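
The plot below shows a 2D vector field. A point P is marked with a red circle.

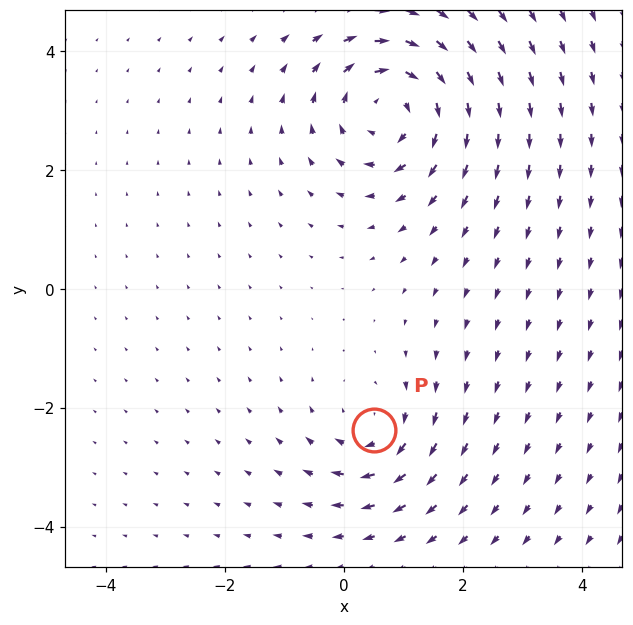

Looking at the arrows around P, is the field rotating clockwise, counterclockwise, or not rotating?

clockwise

Near P at (0.5, -2.4) the arrows circulate clockwise. The curl (z-component) there is about -3; negative curl means clockwise rotation.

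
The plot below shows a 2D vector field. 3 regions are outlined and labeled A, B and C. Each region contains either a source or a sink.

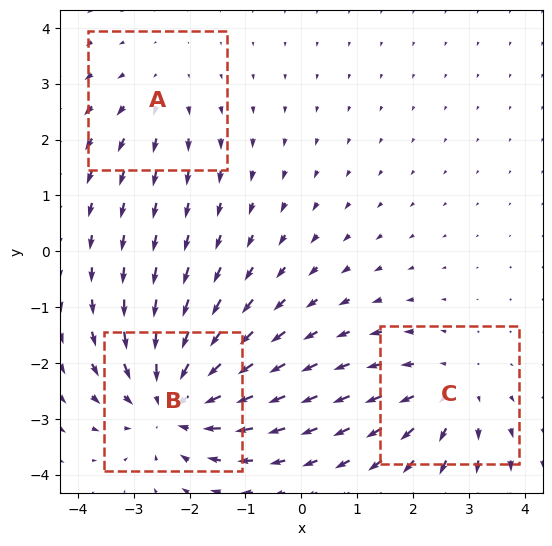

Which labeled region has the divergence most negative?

B

Divergence at each region's feature centre — A: about +2, B: about -4, C: about +3. Region B is most negative.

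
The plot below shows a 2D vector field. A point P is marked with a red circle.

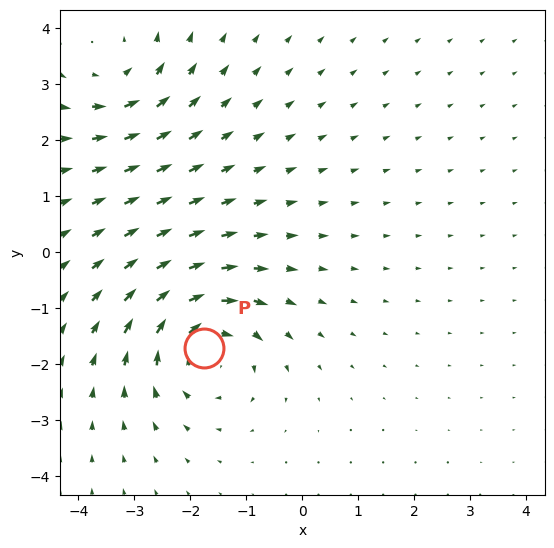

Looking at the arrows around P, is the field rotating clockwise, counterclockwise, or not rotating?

clockwise

Near P at (-1.8, -1.7) the arrows circulate clockwise. The curl (z-component) there is about -4; negative curl means clockwise rotation.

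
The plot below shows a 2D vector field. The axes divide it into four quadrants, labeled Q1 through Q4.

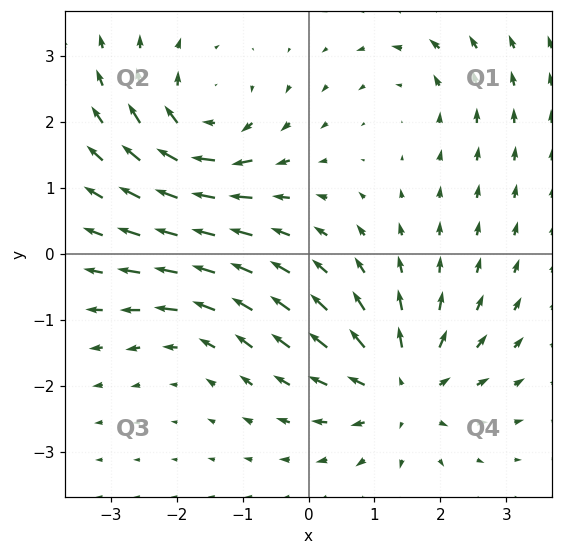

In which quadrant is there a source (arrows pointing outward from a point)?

The source sits at approximately (1.4, -2.0), which lies in quadrant Q4. The divergence there is about +6, positive as expected for a source.

Q4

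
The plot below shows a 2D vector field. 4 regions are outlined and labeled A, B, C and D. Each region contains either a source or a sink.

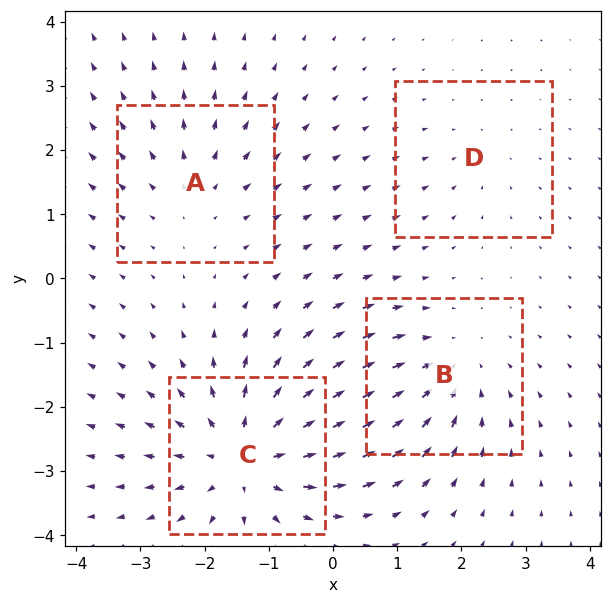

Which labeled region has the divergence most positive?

C

Divergence at each region's feature centre — A: about +3, B: about -4, C: about +6, D: about -2. Region C is most positive.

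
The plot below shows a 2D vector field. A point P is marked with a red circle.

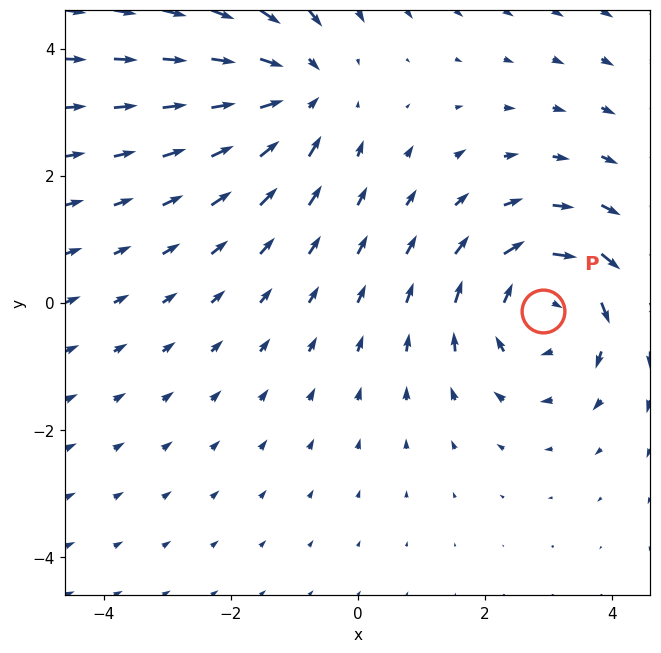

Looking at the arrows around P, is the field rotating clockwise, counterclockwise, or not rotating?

Near P at (2.9, -0.1) the arrows circulate clockwise. The curl (z-component) there is about -3; negative curl means clockwise rotation.

clockwise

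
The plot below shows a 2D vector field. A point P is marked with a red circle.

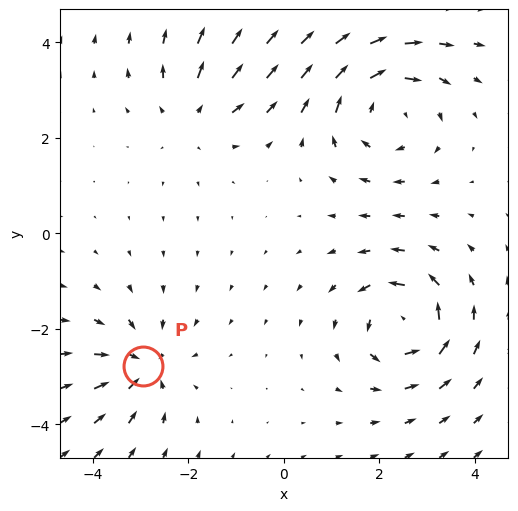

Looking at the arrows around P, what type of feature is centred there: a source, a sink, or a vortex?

At P (-3.0, -2.8) the arrows converge inward. Divergence about -4, curl ≈0 — negative divergence with near-zero curl is a sink.

sink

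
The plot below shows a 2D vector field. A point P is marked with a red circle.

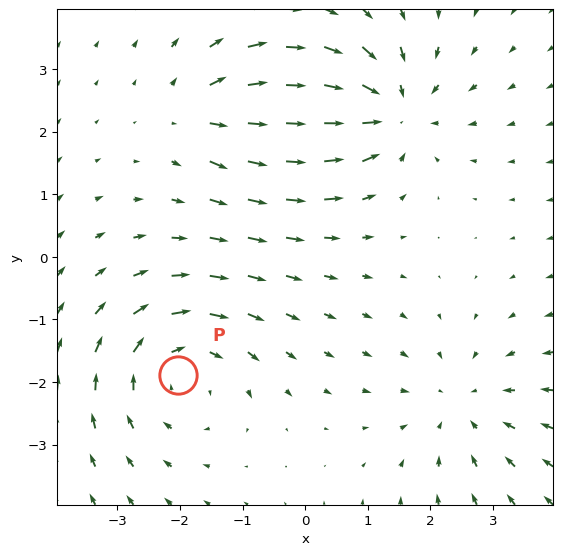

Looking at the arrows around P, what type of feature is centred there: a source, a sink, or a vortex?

At P (-2.0, -1.9) the arrows circulate clockwise. Divergence ≈0, curl about -4 — near-zero divergence with nonzero curl is a vortex.

vortex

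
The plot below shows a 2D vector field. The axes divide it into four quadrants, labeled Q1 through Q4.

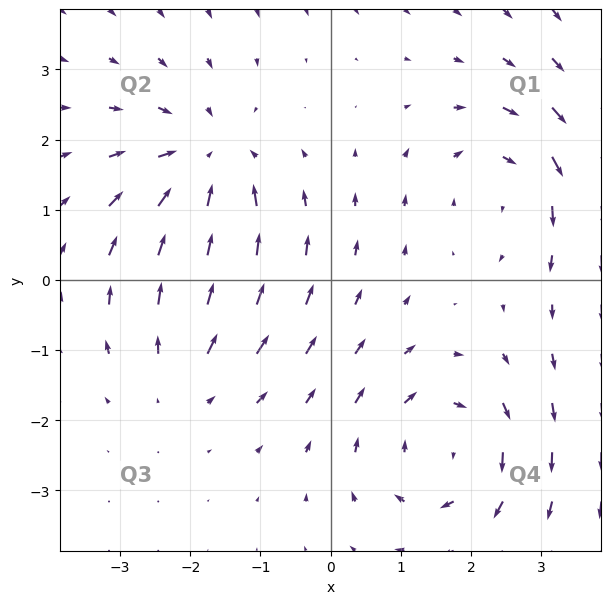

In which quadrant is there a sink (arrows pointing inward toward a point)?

The sink sits at approximately (-1.8, 1.7), which lies in quadrant Q2. The divergence there is about -4, negative as expected for a sink.

Q2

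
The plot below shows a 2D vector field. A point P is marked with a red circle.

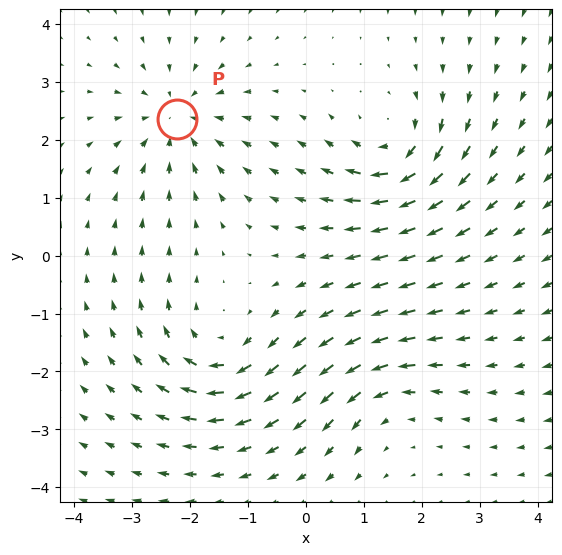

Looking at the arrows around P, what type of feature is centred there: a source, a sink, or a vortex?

At P (-2.2, 2.4) the arrows converge inward. Divergence about -5, curl ≈0 — negative divergence with near-zero curl is a sink.

sink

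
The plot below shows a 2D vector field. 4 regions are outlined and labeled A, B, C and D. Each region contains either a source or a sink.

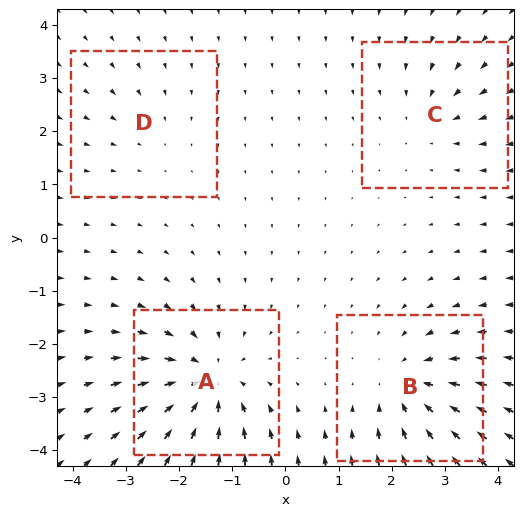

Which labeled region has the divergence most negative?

Divergence at each region's feature centre — A: about -7, B: about -5, C: about -3, D: about -2. Region A is most negative.

A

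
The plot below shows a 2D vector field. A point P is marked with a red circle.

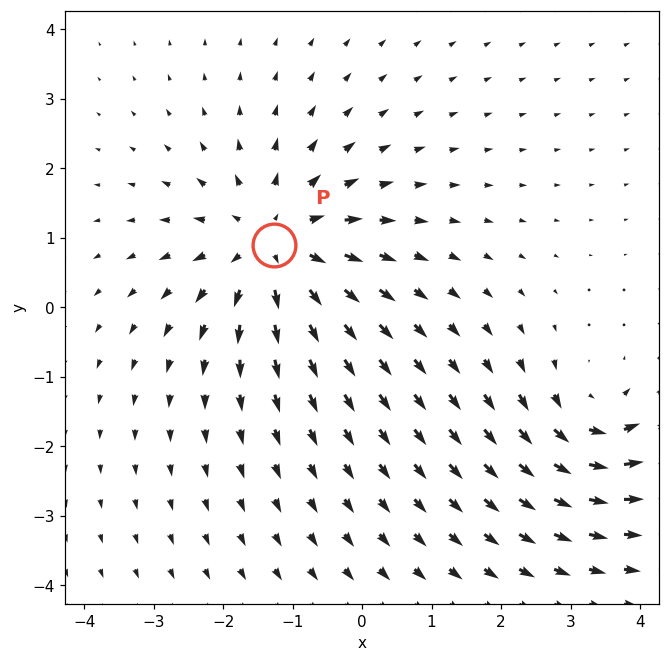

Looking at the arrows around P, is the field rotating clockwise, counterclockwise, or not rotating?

not rotating

Near P at (-1.3, 0.9) the arrows show no circulation. The curl there is ≈0.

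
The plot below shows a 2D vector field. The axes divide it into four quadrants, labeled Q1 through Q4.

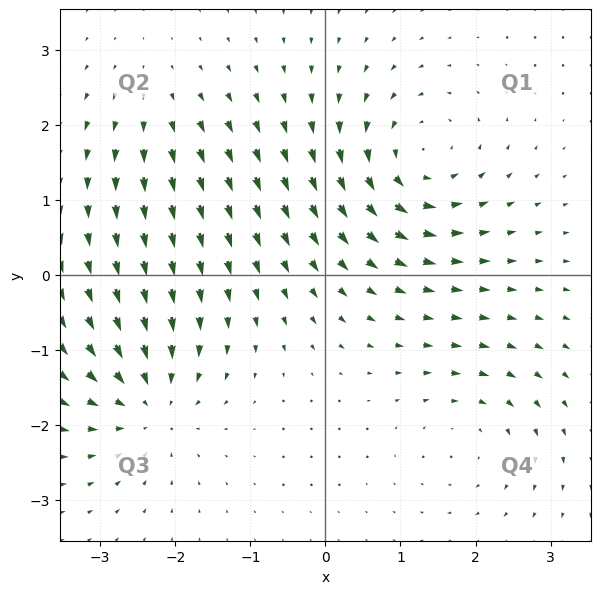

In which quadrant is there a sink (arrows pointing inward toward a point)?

The sink sits at approximately (-2.4, -1.7), which lies in quadrant Q3. The divergence there is about -5, negative as expected for a sink.

Q3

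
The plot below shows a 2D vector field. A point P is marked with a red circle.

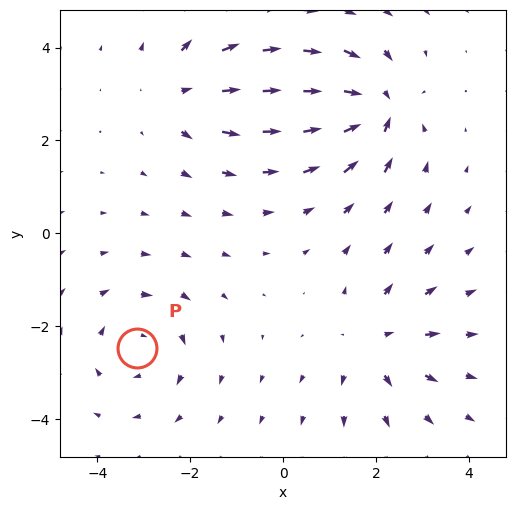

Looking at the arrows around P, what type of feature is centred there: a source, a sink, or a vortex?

vortex

At P (-3.1, -2.5) the arrows circulate clockwise. Divergence ≈0, curl about -4 — near-zero divergence with nonzero curl is a vortex.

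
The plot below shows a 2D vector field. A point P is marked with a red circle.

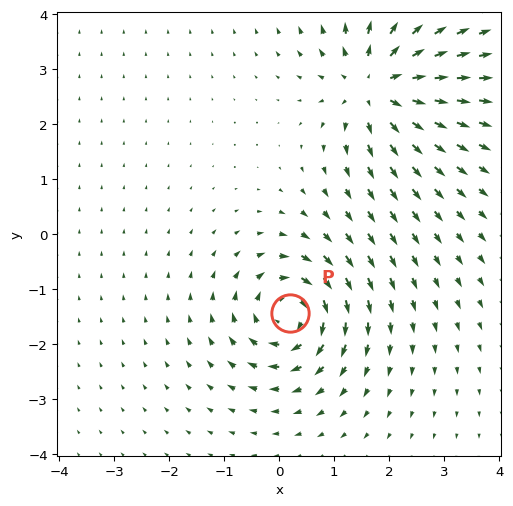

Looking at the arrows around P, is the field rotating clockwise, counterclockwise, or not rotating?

Near P at (0.2, -1.4) the arrows circulate clockwise. The curl (z-component) there is about -7; negative curl means clockwise rotation.

clockwise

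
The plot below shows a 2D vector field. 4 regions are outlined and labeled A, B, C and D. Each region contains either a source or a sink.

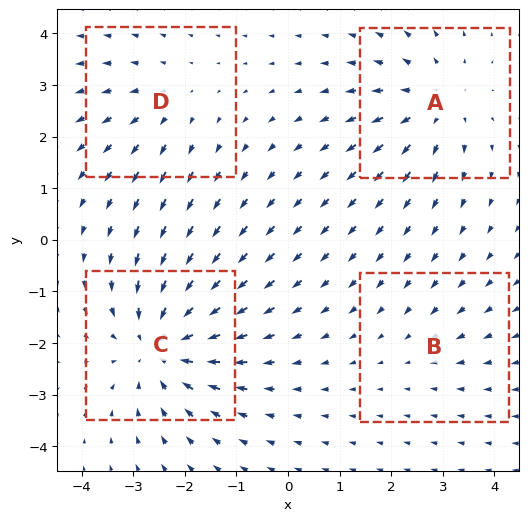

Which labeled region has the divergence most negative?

Divergence at each region's feature centre — A: about +4, B: about -2, C: about -6, D: about +3. Region C is most negative.

C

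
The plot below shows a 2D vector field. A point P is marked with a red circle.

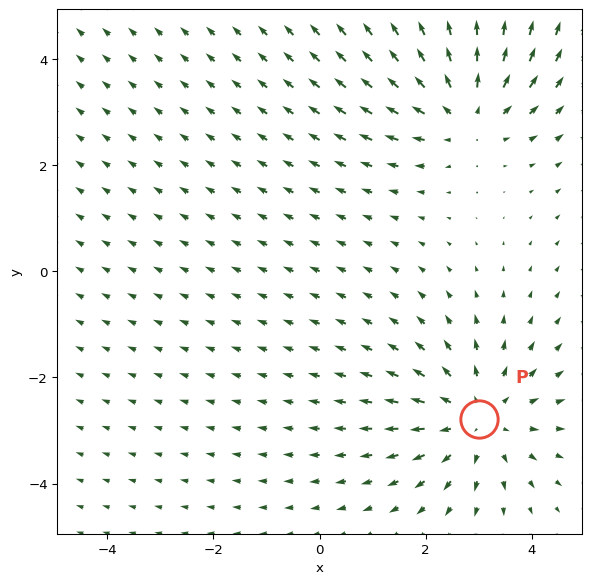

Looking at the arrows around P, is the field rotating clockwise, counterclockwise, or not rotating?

Near P at (3.0, -2.8) the arrows show no circulation. The curl there is ≈0.

not rotating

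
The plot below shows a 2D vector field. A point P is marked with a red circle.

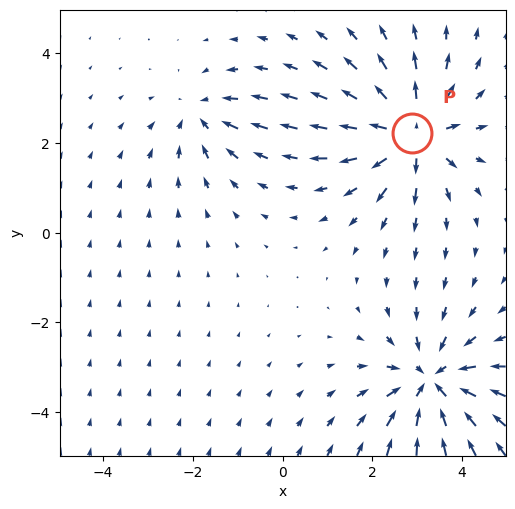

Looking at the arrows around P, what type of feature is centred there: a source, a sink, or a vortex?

source

At P (2.9, 2.2) the arrows spread outward. Divergence about +6, curl ≈0 — positive divergence with near-zero curl is a source.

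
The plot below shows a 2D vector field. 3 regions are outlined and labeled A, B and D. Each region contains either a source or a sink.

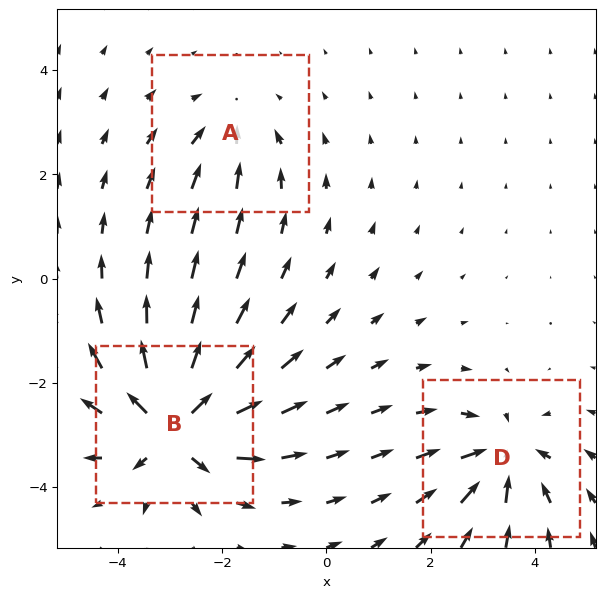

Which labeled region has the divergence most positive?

Divergence at each region's feature centre — A: about -2, B: about +6, D: about -4. Region B is most positive.

B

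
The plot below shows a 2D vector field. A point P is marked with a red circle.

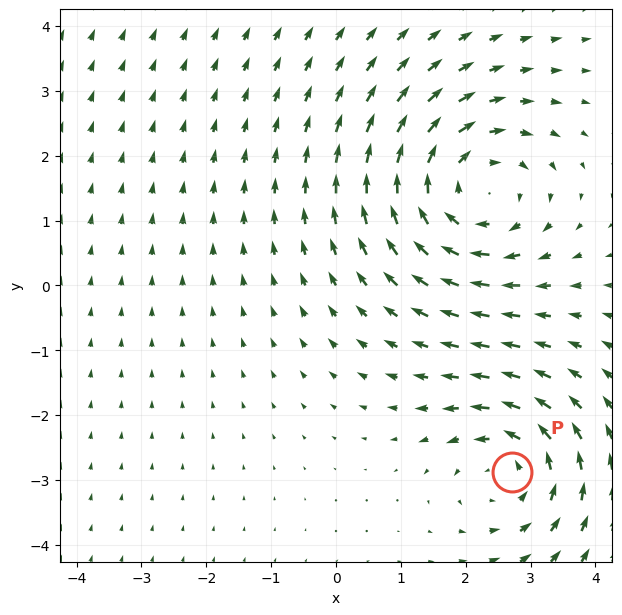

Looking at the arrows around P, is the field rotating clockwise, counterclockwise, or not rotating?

Near P at (2.7, -2.9) the arrows circulate counterclockwise. The curl (z-component) there is about +4; positive curl means counterclockwise rotation.

counterclockwise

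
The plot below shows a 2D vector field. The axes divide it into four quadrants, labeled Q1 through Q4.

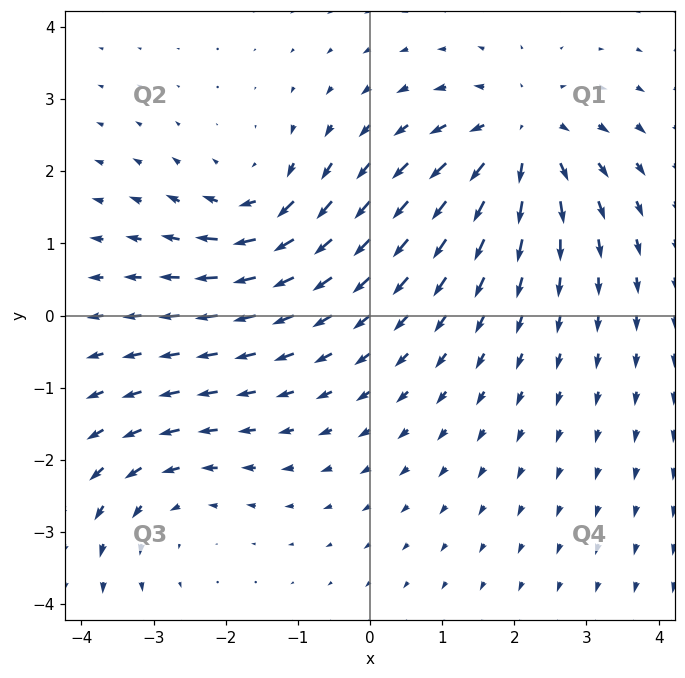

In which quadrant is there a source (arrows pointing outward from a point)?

The source sits at approximately (2.1, 2.5), which lies in quadrant Q1. The divergence there is about +5, positive as expected for a source.

Q1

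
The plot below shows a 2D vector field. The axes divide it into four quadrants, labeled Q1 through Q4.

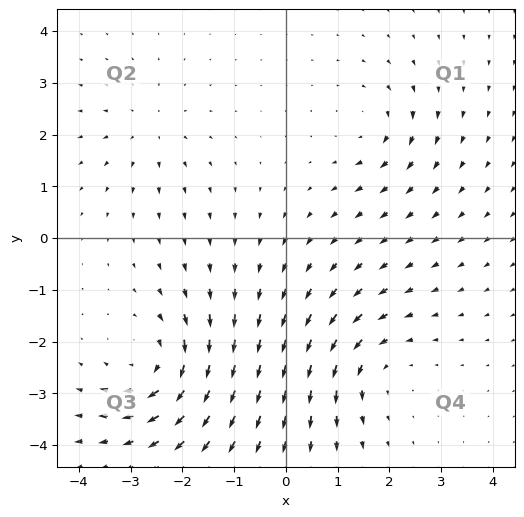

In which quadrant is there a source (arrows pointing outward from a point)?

Q2

The source sits at approximately (-2.7, 2.1), which lies in quadrant Q2. The divergence there is about +3, positive as expected for a source.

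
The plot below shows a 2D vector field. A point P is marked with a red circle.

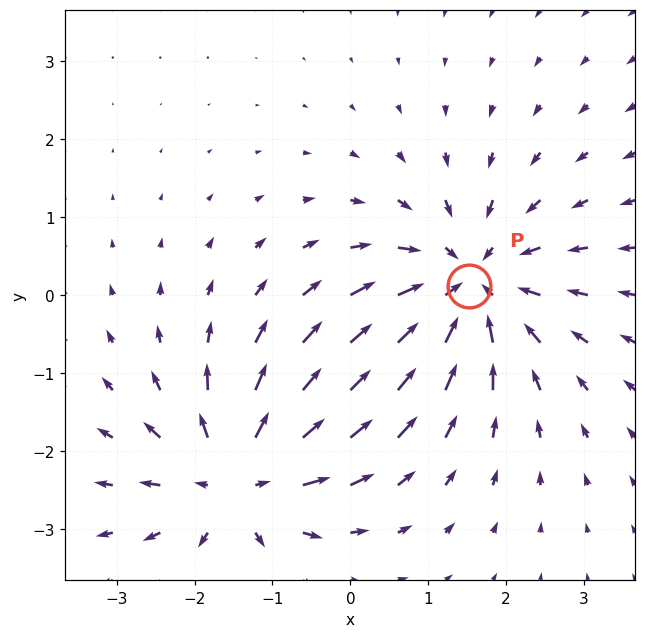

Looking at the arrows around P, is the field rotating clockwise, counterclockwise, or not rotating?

Near P at (1.5, 0.1) the arrows show no circulation. The curl there is ≈0.

not rotating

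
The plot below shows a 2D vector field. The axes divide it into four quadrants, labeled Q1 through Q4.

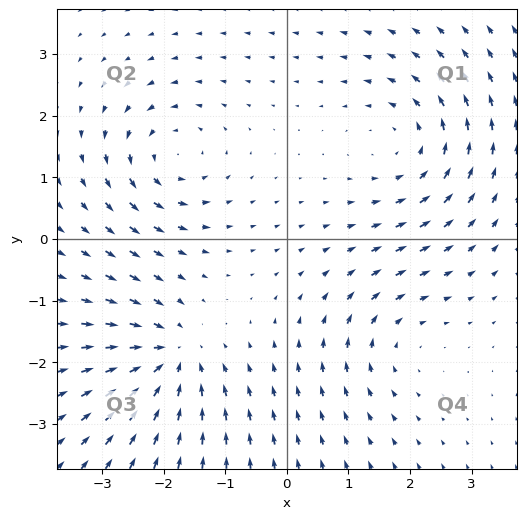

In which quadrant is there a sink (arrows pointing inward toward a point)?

The sink sits at approximately (-1.9, -1.9), which lies in quadrant Q3. The divergence there is about -5, negative as expected for a sink.

Q3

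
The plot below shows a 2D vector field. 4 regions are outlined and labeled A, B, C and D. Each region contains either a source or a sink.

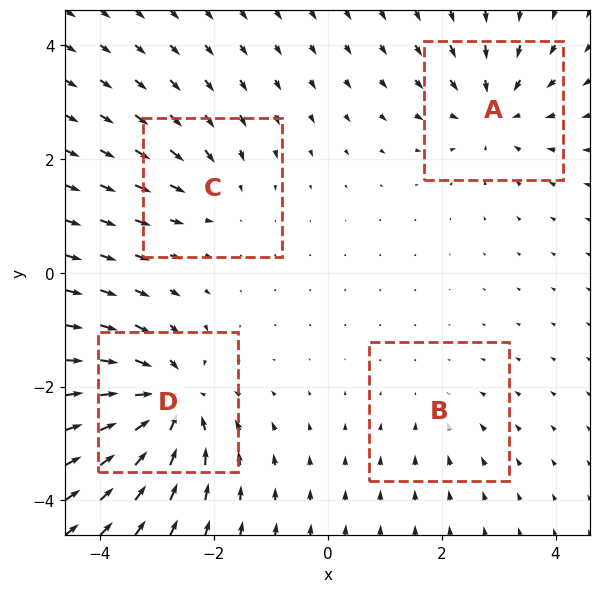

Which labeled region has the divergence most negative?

Divergence at each region's feature centre — A: about -5, B: about -2, C: about -3, D: about -7. Region D is most negative.

D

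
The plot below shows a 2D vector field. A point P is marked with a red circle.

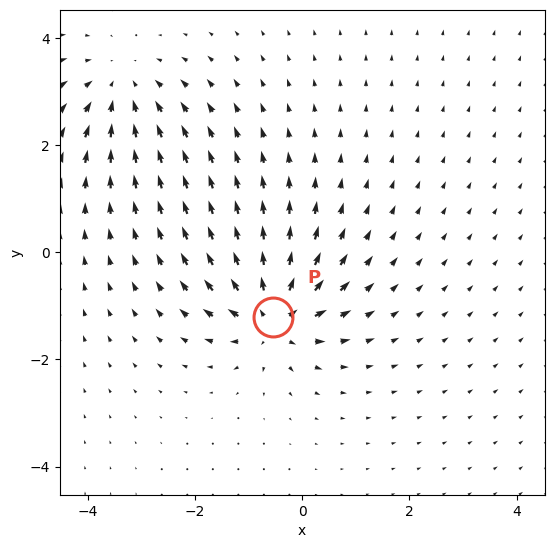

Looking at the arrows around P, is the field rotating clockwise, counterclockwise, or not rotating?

not rotating

Near P at (-0.5, -1.2) the arrows show no circulation. The curl there is ≈0.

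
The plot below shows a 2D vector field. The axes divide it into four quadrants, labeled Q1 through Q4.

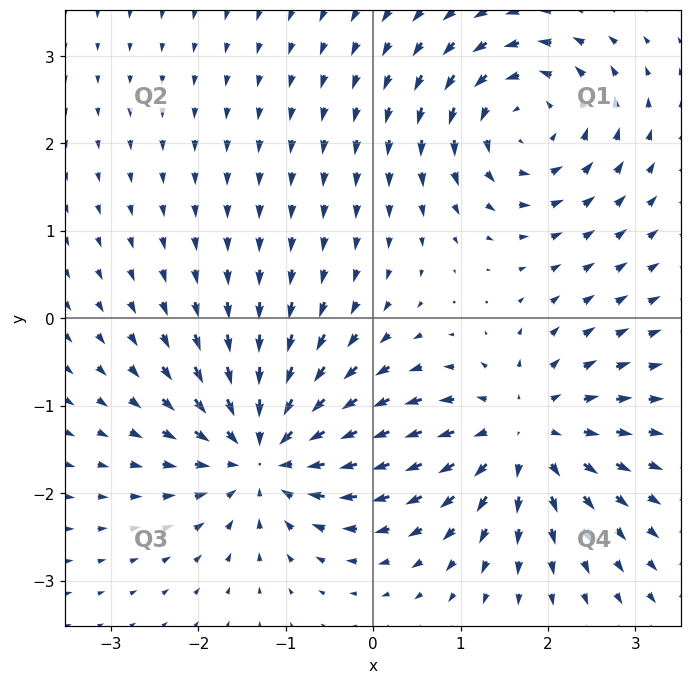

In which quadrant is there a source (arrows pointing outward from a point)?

The source sits at approximately (1.7, -1.3), which lies in quadrant Q4. The divergence there is about +5, positive as expected for a source.

Q4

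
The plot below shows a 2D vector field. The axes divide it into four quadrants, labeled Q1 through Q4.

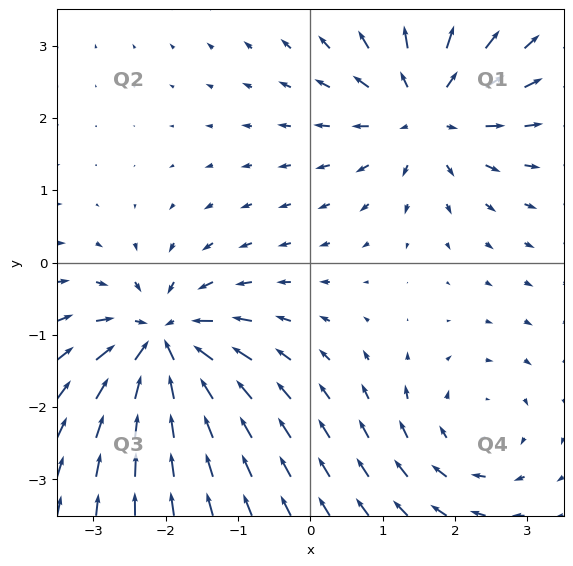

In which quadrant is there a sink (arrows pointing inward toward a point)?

The sink sits at approximately (-2.1, -1.1), which lies in quadrant Q3. The divergence there is about -6, negative as expected for a sink.

Q3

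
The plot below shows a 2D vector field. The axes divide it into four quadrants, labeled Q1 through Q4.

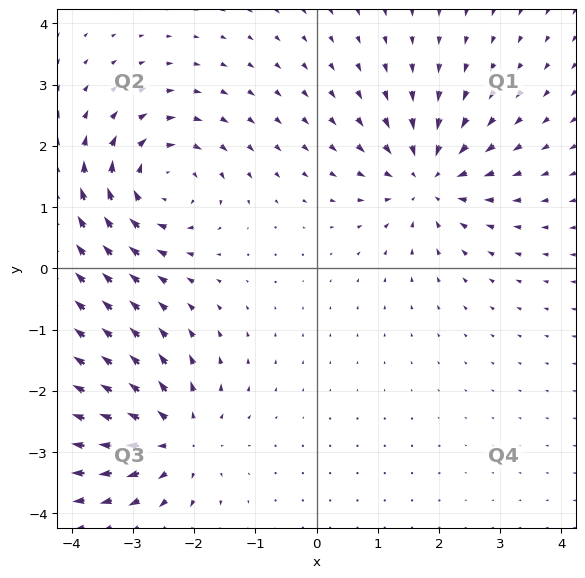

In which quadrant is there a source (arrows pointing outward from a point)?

The source sits at approximately (-2.3, -2.8), which lies in quadrant Q3. The divergence there is about +6, positive as expected for a source.

Q3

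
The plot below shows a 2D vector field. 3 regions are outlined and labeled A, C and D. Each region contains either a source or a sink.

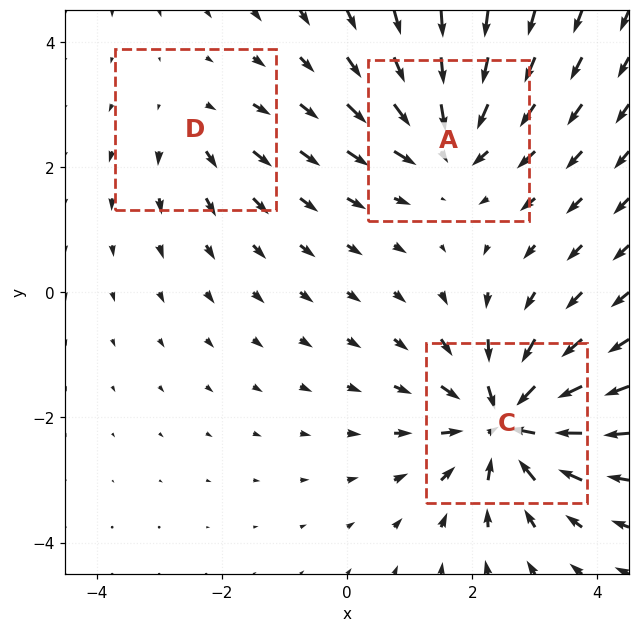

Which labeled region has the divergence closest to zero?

Divergence at each region's feature centre — A: about -4, C: about -6, D: about +2. Region D is closest to zero.

D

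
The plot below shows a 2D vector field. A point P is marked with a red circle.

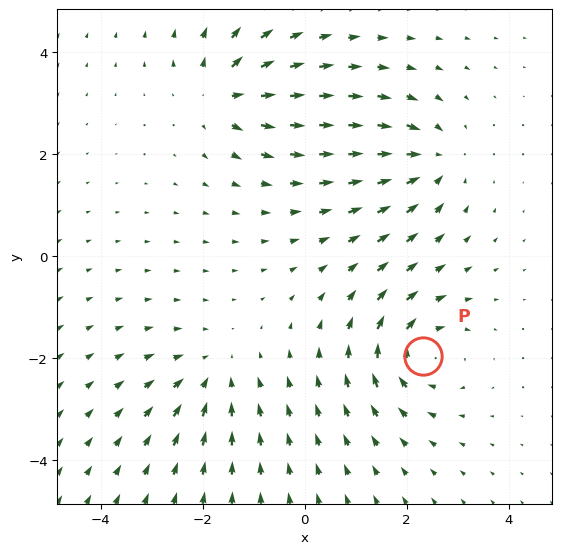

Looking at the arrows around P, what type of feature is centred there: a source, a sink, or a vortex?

At P (2.3, -2.0) the arrows circulate clockwise. Divergence ≈0, curl about -5 — near-zero divergence with nonzero curl is a vortex.

vortex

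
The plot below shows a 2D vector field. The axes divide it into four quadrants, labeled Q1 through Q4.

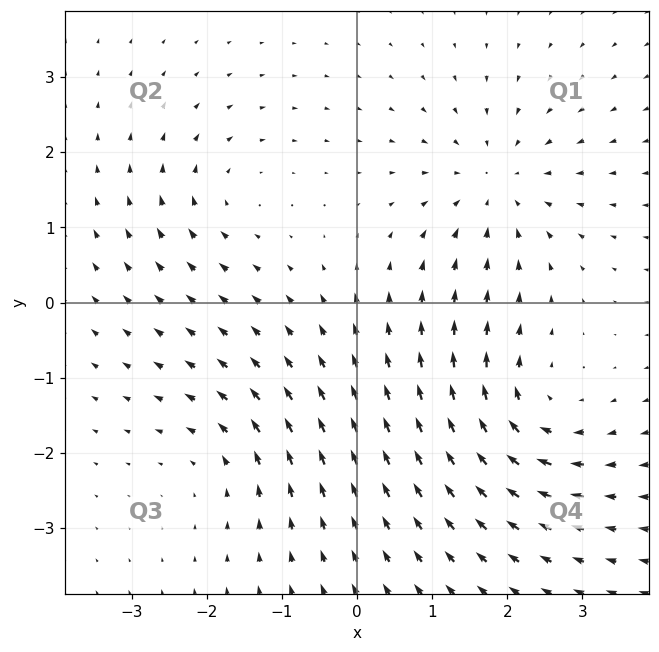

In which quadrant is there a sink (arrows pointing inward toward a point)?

Q1

The sink sits at approximately (1.9, 1.6), which lies in quadrant Q1. The divergence there is about -5, negative as expected for a sink.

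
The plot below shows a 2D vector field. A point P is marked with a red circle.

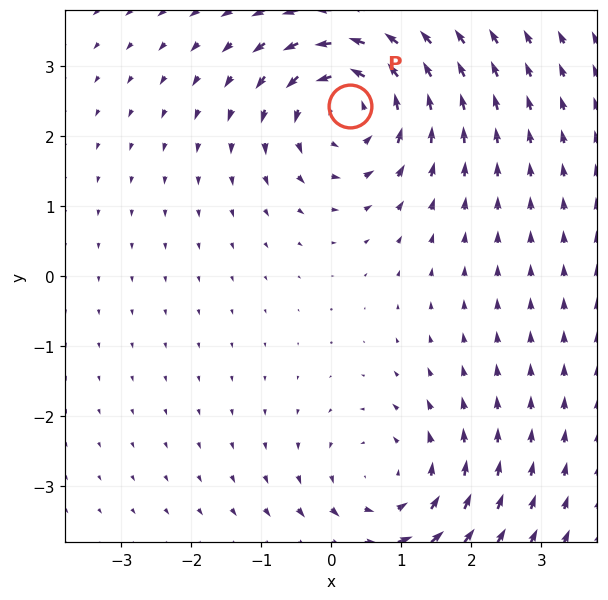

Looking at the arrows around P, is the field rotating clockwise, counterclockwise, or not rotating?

counterclockwise

Near P at (0.3, 2.4) the arrows circulate counterclockwise. The curl (z-component) there is about +6; positive curl means counterclockwise rotation.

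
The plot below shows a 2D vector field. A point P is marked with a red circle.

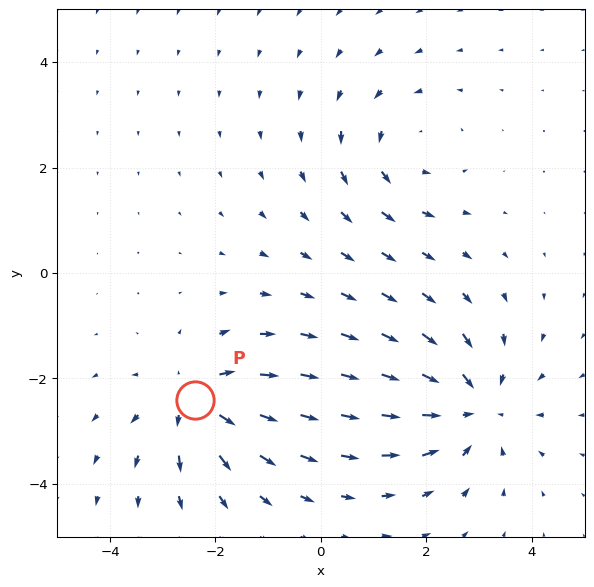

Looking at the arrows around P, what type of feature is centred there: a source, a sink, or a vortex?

source

At P (-2.4, -2.4) the arrows spread outward. Divergence about +4, curl ≈0 — positive divergence with near-zero curl is a source.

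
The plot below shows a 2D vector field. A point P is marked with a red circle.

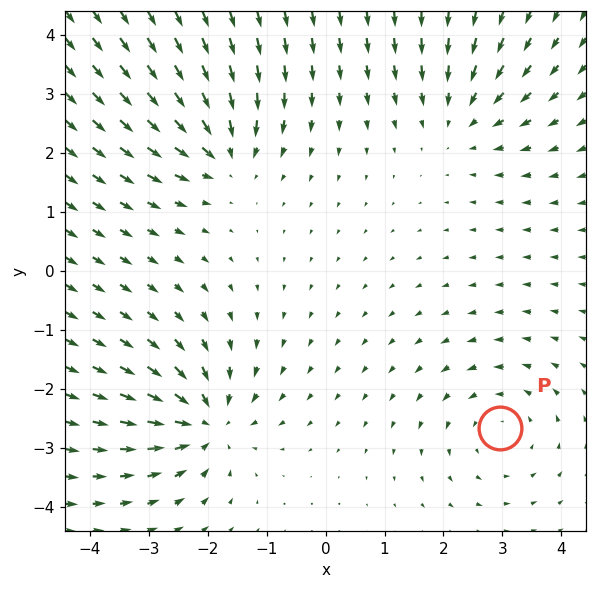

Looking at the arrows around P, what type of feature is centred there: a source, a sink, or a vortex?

At P (3.0, -2.7) the arrows circulate counterclockwise. Divergence ≈0, curl about +3 — near-zero divergence with nonzero curl is a vortex.

vortex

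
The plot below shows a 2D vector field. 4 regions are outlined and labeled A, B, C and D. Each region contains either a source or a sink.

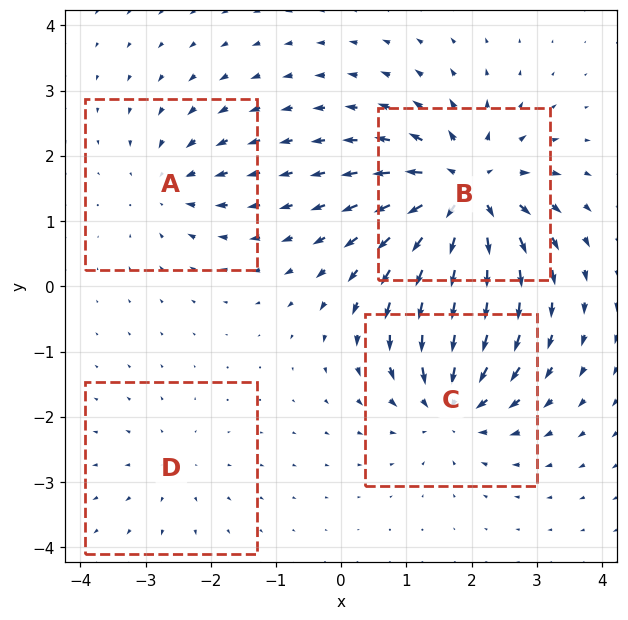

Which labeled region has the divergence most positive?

B

Divergence at each region's feature centre — A: about -4, B: about +8, C: about -6, D: about +2. Region B is most positive.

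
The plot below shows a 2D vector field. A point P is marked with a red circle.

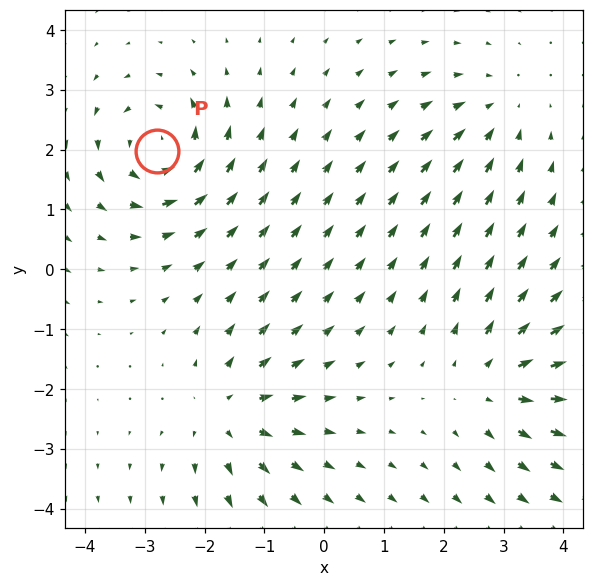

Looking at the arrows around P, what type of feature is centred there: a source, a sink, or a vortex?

At P (-2.8, 2.0) the arrows circulate counterclockwise. Divergence ≈0, curl about +6 — near-zero divergence with nonzero curl is a vortex.

vortex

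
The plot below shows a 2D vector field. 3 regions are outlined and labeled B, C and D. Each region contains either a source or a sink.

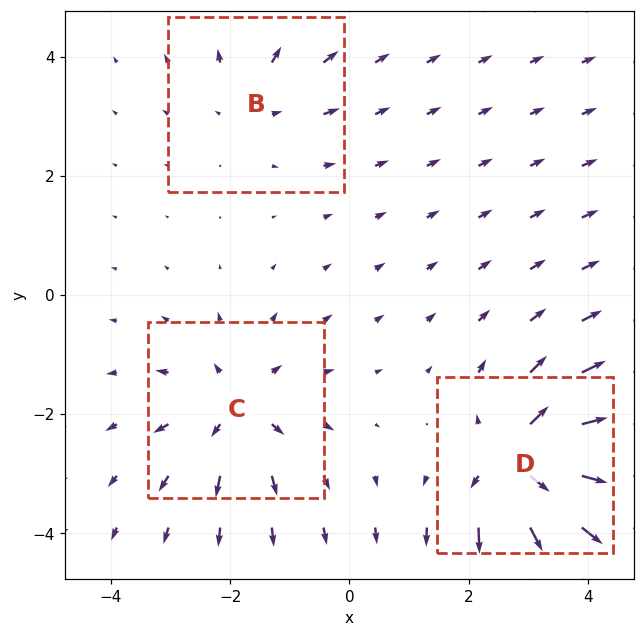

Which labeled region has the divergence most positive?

D

Divergence at each region's feature centre — B: about +2, C: about +4, D: about +5. Region D is most positive.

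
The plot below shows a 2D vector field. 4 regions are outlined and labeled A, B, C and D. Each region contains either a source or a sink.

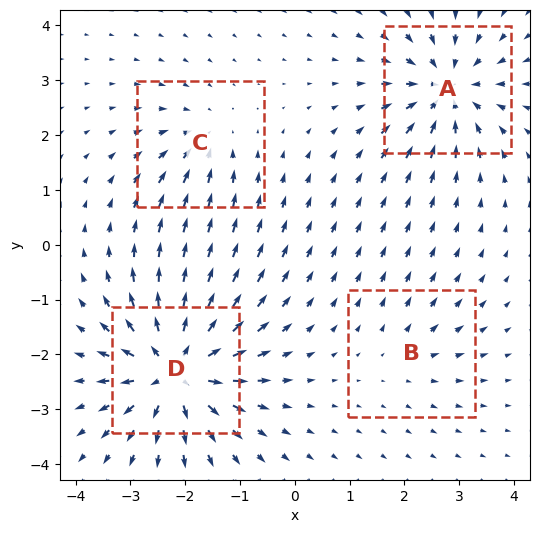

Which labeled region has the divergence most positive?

Divergence at each region's feature centre — A: about -6, B: about +2, C: about -4, D: about +8. Region D is most positive.

D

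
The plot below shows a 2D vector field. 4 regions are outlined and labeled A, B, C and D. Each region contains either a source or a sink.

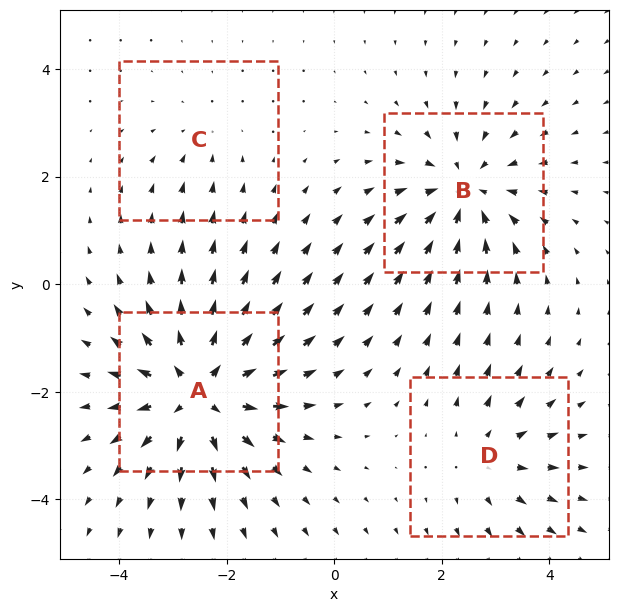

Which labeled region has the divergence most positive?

Divergence at each region's feature centre — A: about +6, B: about -5, C: about -2, D: about +3. Region A is most positive.

A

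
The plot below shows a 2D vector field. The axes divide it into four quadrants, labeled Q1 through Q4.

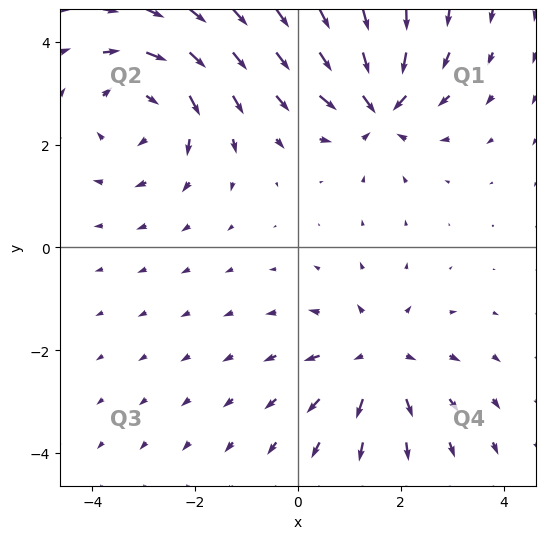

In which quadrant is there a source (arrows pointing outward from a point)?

Q4

The source sits at approximately (1.6, -2.2), which lies in quadrant Q4. The divergence there is about +4, positive as expected for a source.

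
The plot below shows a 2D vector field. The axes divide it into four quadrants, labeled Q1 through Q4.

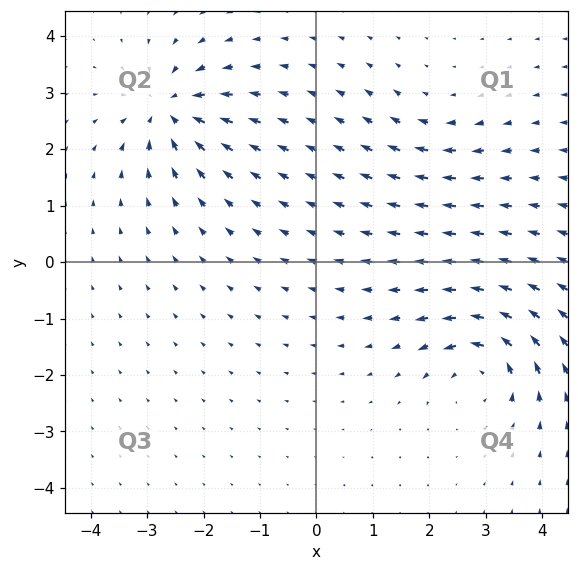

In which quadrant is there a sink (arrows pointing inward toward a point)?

Q2

The sink sits at approximately (-2.6, 2.7), which lies in quadrant Q2. The divergence there is about -7, negative as expected for a sink.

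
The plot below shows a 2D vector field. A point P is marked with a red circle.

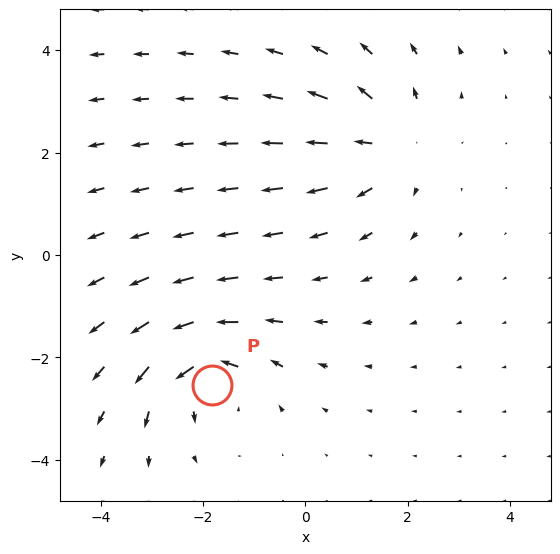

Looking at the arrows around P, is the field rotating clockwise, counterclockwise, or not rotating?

Near P at (-1.8, -2.5) the arrows circulate counterclockwise. The curl (z-component) there is about +4; positive curl means counterclockwise rotation.

counterclockwise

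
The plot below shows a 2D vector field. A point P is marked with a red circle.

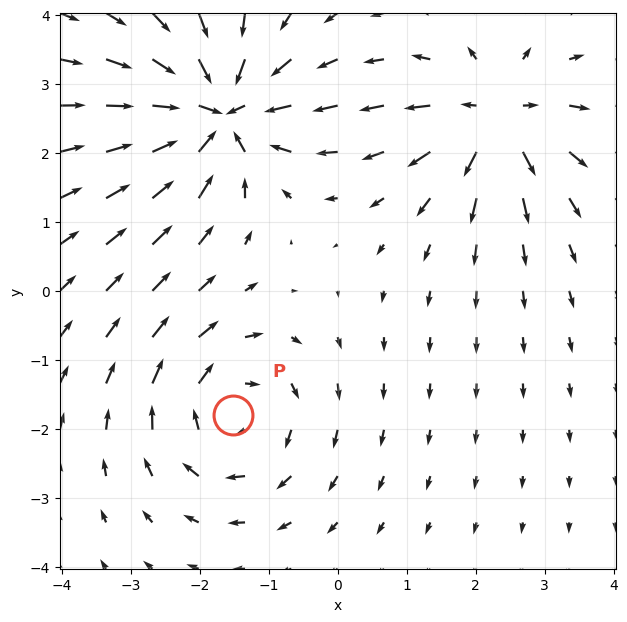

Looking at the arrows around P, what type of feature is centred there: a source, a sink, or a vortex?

vortex

At P (-1.5, -1.8) the arrows circulate clockwise. Divergence ≈0, curl about -3 — near-zero divergence with nonzero curl is a vortex.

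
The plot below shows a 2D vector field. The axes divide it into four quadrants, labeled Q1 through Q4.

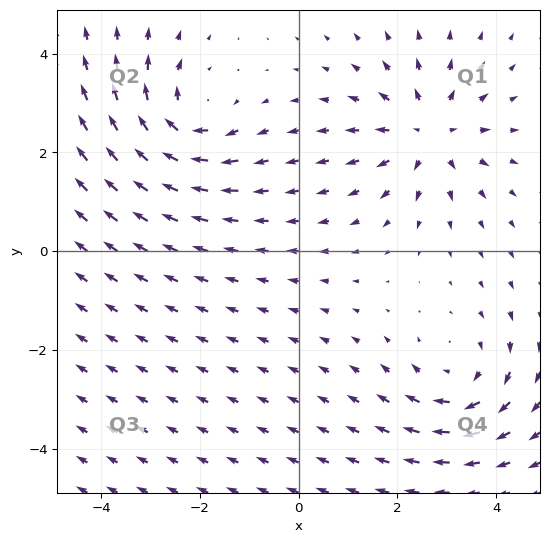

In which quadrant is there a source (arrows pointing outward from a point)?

Q1

The source sits at approximately (2.6, 2.4), which lies in quadrant Q1. The divergence there is about +4, positive as expected for a source.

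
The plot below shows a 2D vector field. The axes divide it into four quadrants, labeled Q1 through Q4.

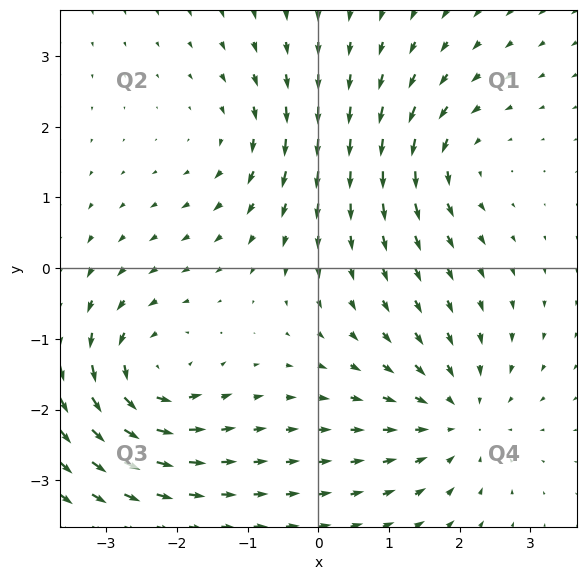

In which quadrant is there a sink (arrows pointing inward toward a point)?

Q4

The sink sits at approximately (2.0, -2.1), which lies in quadrant Q4. The divergence there is about -5, negative as expected for a sink.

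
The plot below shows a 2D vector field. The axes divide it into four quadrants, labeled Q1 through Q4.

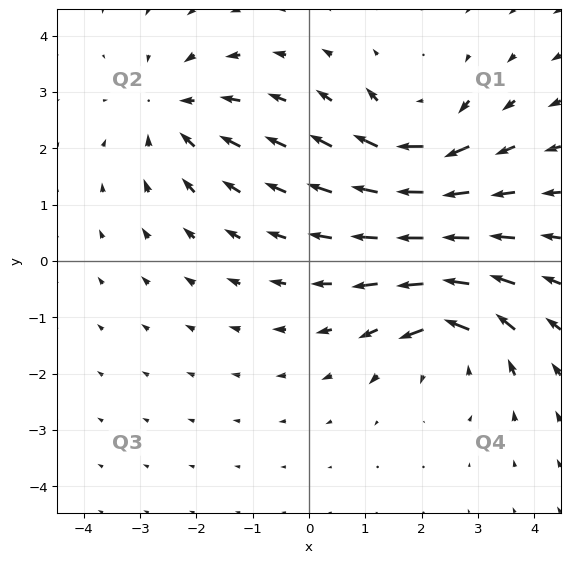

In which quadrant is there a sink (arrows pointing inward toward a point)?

The sink sits at approximately (-2.4, 2.6), which lies in quadrant Q2. The divergence there is about -4, negative as expected for a sink.

Q2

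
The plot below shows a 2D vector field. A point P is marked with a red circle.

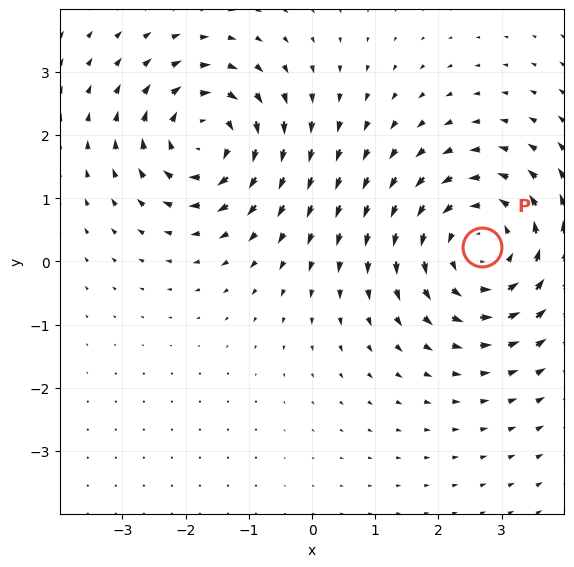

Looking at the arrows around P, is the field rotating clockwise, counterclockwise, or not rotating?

counterclockwise

Near P at (2.7, 0.2) the arrows circulate counterclockwise. The curl (z-component) there is about +4; positive curl means counterclockwise rotation.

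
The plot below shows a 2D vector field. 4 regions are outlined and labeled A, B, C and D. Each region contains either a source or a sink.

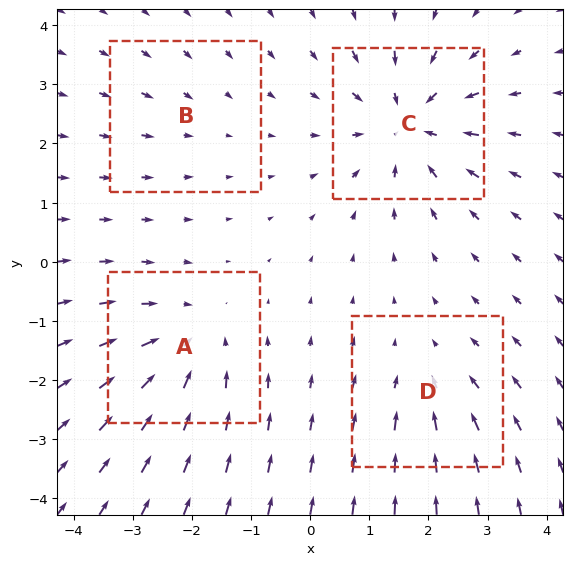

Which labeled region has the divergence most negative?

C

Divergence at each region's feature centre — A: about -5, B: about -2, C: about -7, D: about -3. Region C is most negative.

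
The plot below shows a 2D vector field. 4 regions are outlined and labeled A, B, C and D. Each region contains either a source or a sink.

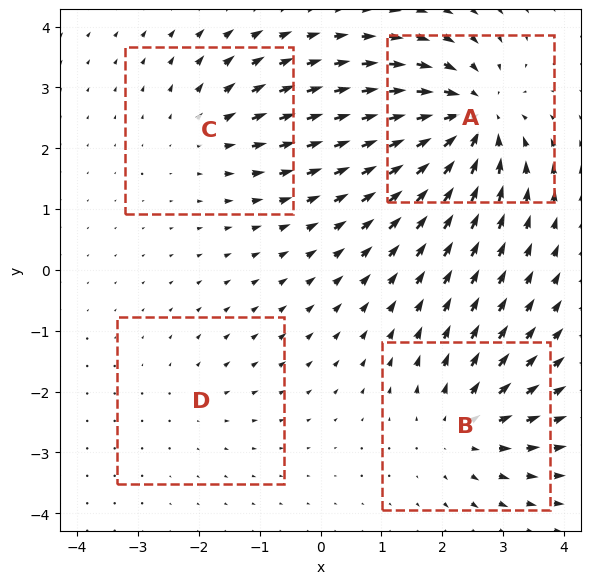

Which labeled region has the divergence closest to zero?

D

Divergence at each region's feature centre — A: about -7, B: about +5, C: about +3, D: about +2. Region D is closest to zero.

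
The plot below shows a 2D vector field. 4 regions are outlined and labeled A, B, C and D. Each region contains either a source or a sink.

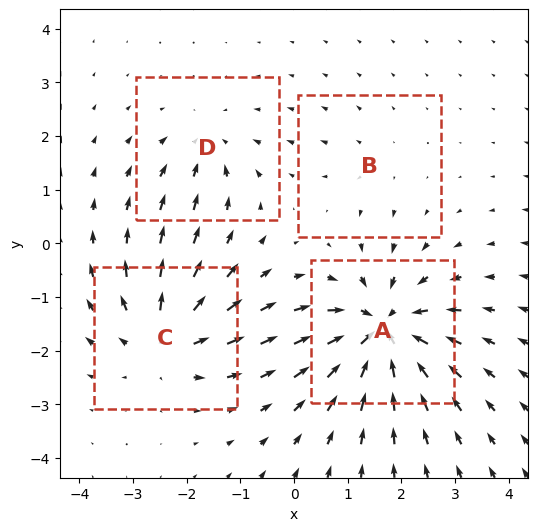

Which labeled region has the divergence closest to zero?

Divergence at each region's feature centre — A: about -8, B: about +2, C: about +6, D: about -4. Region B is closest to zero.

B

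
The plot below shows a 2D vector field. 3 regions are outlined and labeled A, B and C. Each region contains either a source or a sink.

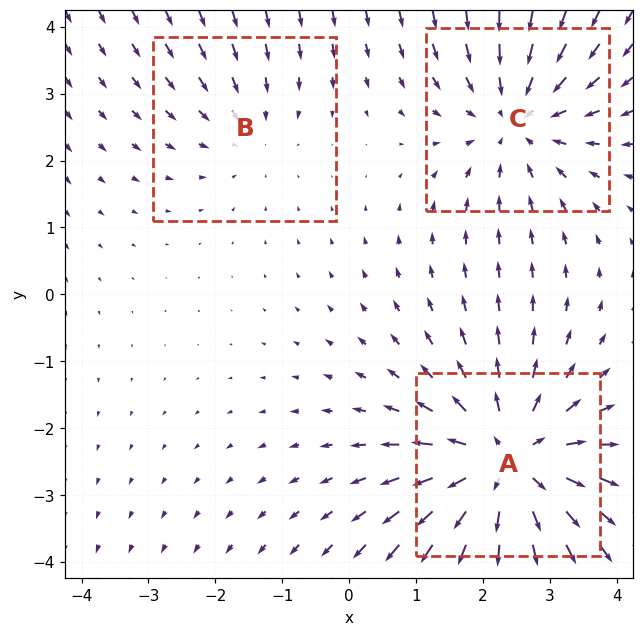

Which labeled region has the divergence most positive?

Divergence at each region's feature centre — A: about +4, B: about -2, C: about -3. Region A is most positive.

A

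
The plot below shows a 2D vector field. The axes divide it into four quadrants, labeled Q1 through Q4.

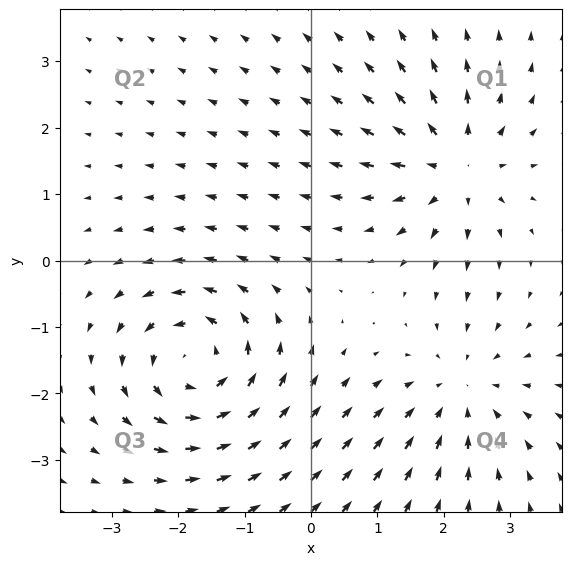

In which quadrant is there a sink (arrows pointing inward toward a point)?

Q4

The sink sits at approximately (2.3, -2.0), which lies in quadrant Q4. The divergence there is about -3, negative as expected for a sink.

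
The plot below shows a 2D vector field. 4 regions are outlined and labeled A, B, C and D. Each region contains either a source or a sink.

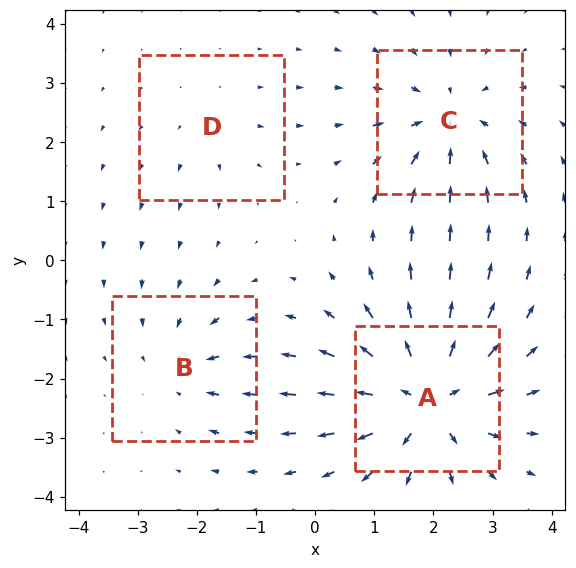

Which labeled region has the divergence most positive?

Divergence at each region's feature centre — A: about +8, B: about -3, C: about -5, D: about +2. Region A is most positive.

A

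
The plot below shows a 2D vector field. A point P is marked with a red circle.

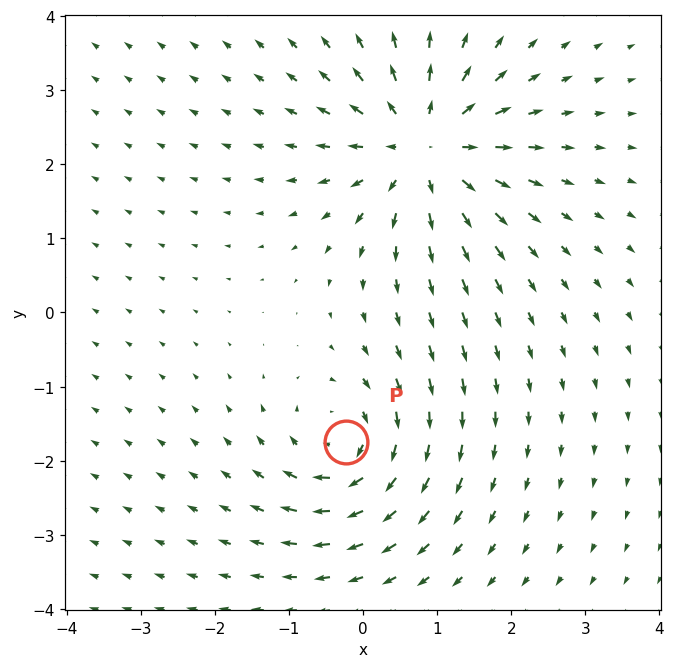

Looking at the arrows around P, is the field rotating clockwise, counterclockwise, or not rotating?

Near P at (-0.2, -1.8) the arrows circulate clockwise. The curl (z-component) there is about -5; negative curl means clockwise rotation.

clockwise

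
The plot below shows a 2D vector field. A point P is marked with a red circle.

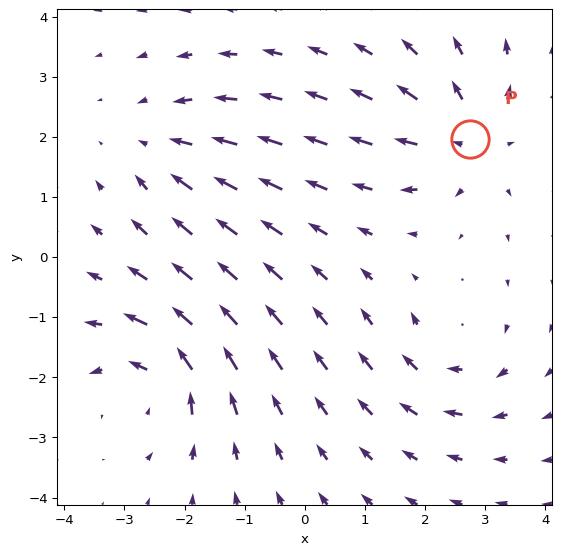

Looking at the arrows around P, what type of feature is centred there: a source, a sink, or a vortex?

source

At P (2.7, 2.0) the arrows spread outward. Divergence about +5, curl ≈0 — positive divergence with near-zero curl is a source.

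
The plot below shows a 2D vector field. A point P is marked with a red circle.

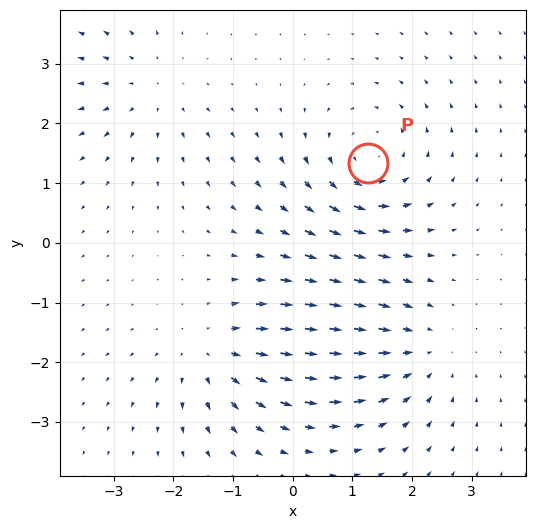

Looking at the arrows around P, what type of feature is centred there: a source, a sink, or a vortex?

vortex

At P (1.3, 1.3) the arrows circulate counterclockwise. Divergence ≈0, curl about +5 — near-zero divergence with nonzero curl is a vortex.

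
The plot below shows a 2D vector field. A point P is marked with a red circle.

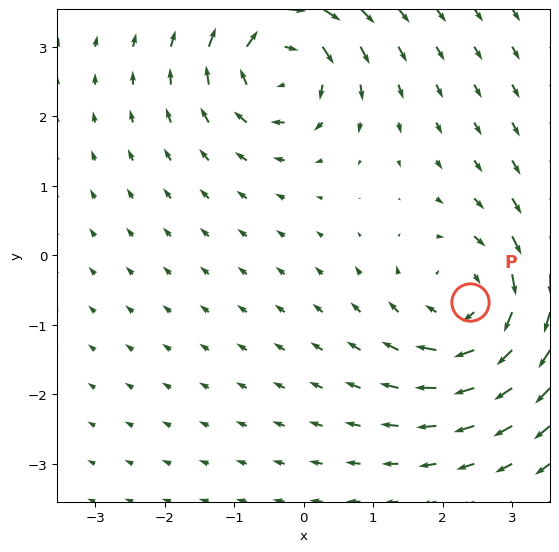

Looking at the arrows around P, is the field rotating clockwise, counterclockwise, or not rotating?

clockwise

Near P at (2.4, -0.7) the arrows circulate clockwise. The curl (z-component) there is about -5; negative curl means clockwise rotation.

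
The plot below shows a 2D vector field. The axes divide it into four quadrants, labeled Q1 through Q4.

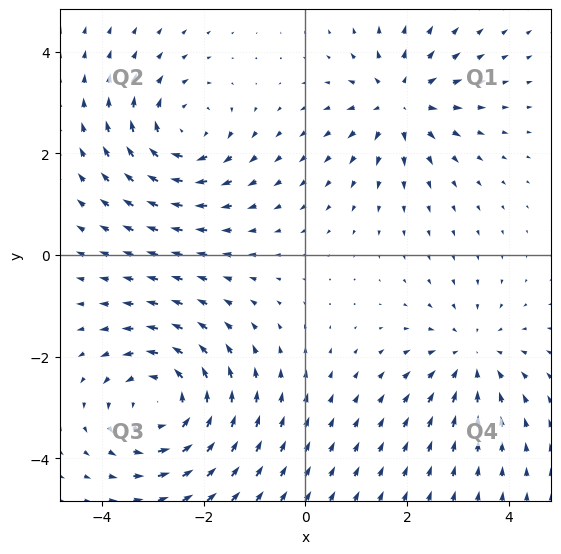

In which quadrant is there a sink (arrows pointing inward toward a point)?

The sink sits at approximately (3.3, -2.0), which lies in quadrant Q4. The divergence there is about -3, negative as expected for a sink.

Q4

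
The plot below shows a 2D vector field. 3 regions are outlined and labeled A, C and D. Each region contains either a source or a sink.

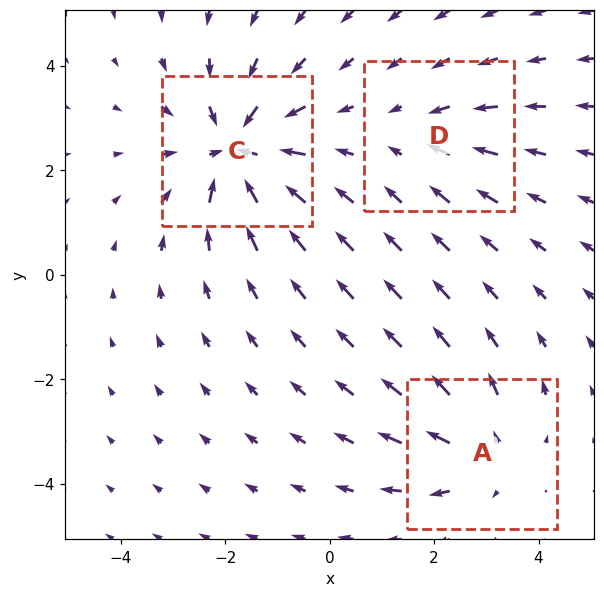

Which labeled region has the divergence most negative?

C

Divergence at each region's feature centre — A: about +3, C: about -5, D: about -2. Region C is most negative.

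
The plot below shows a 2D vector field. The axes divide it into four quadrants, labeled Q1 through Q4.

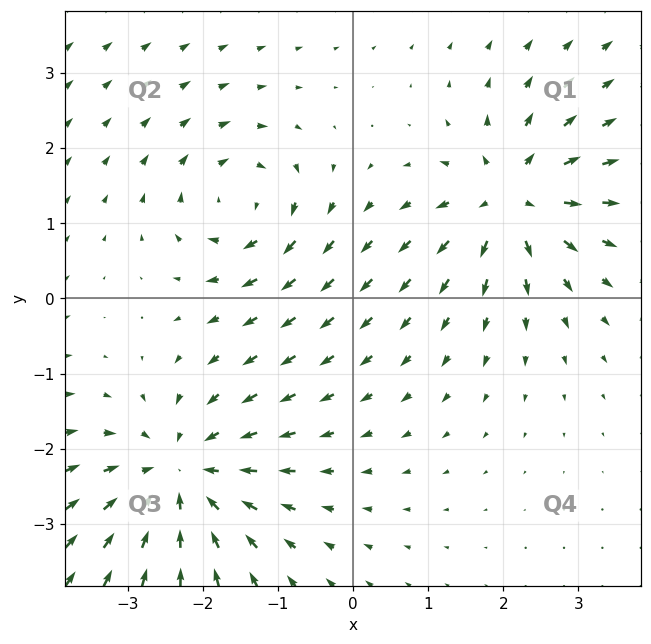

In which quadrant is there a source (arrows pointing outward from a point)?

Q1

The source sits at approximately (2.1, 1.3), which lies in quadrant Q1. The divergence there is about +5, positive as expected for a source.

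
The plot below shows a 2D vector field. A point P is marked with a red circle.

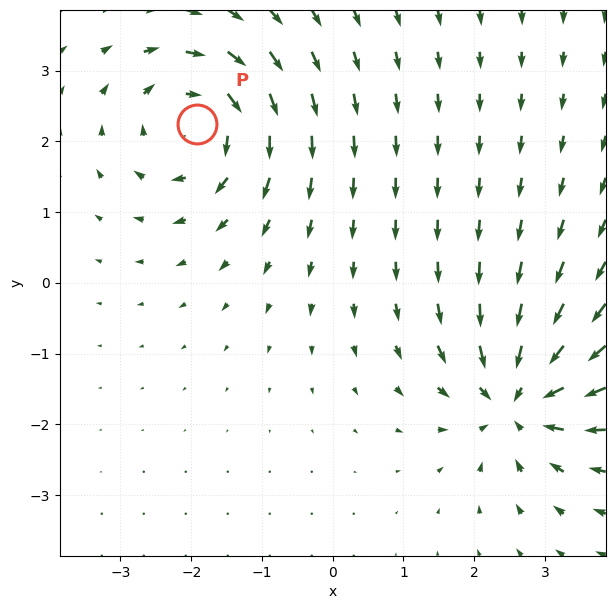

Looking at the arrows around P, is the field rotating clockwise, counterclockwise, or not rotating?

clockwise

Near P at (-1.9, 2.2) the arrows circulate clockwise. The curl (z-component) there is about -5; negative curl means clockwise rotation.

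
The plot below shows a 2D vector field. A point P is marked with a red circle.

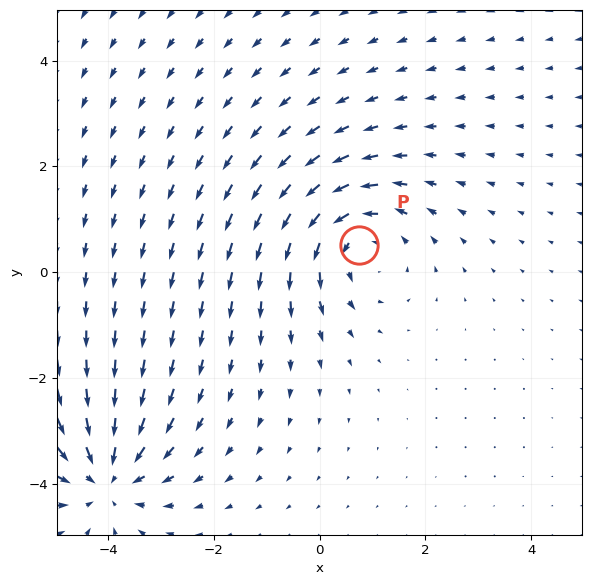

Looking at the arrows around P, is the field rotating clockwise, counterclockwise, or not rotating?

Near P at (0.8, 0.5) the arrows circulate counterclockwise. The curl (z-component) there is about +3; positive curl means counterclockwise rotation.

counterclockwise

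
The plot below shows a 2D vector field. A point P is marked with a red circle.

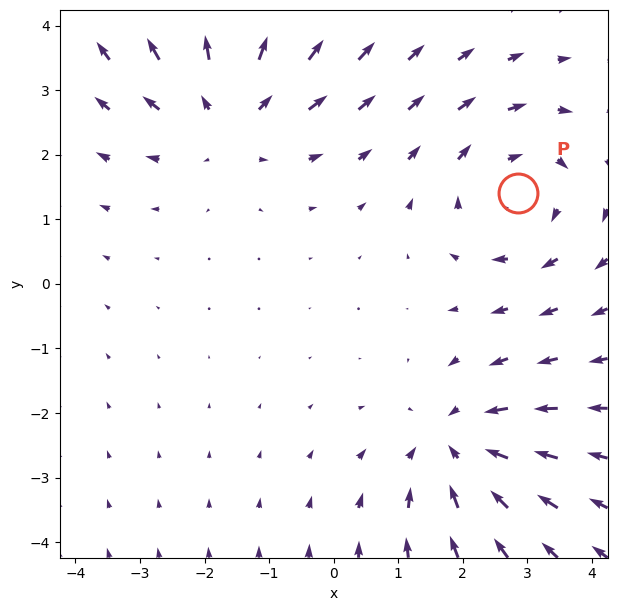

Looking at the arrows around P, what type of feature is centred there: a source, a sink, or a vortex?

vortex

At P (2.9, 1.4) the arrows circulate clockwise. Divergence ≈0, curl about -3 — near-zero divergence with nonzero curl is a vortex.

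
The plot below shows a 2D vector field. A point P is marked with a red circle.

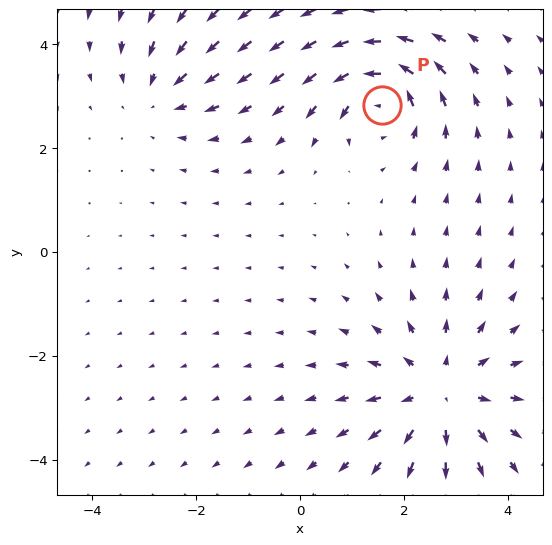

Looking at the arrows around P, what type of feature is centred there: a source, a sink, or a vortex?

At P (1.6, 2.8) the arrows circulate counterclockwise. Divergence ≈0, curl about +5 — near-zero divergence with nonzero curl is a vortex.

vortex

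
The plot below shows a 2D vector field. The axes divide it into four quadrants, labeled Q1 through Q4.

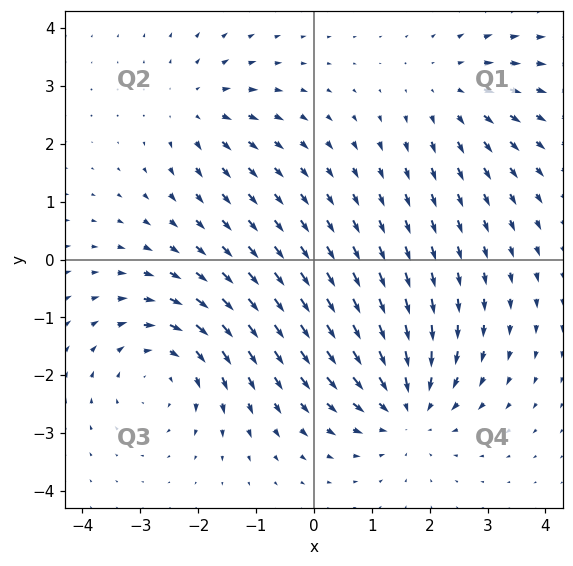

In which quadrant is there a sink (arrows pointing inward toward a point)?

The sink sits at approximately (1.6, -2.6), which lies in quadrant Q4. The divergence there is about -4, negative as expected for a sink.

Q4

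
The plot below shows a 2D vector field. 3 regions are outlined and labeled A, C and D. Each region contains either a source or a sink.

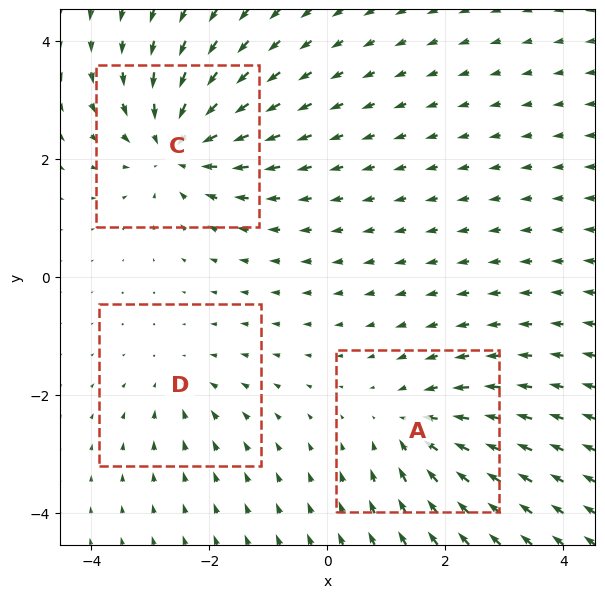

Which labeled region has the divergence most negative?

Divergence at each region's feature centre — A: about -3, C: about -5, D: about -2. Region C is most negative.

C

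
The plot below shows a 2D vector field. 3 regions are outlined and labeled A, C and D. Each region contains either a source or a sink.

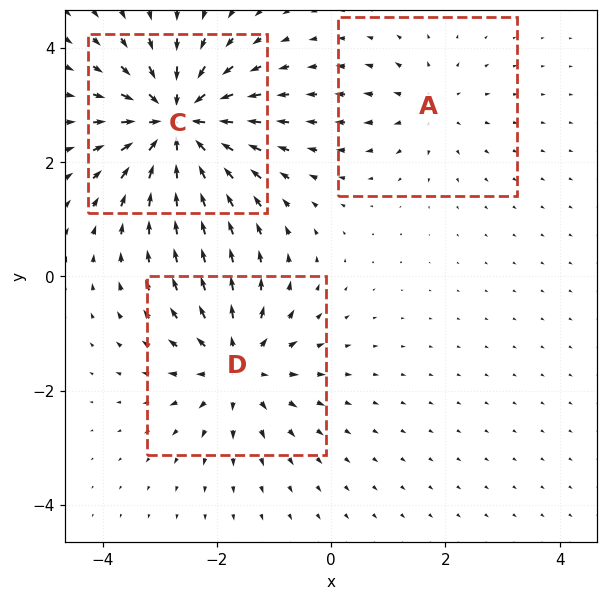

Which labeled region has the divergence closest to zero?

Divergence at each region's feature centre — A: about +2, C: about -6, D: about +4. Region A is closest to zero.

A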